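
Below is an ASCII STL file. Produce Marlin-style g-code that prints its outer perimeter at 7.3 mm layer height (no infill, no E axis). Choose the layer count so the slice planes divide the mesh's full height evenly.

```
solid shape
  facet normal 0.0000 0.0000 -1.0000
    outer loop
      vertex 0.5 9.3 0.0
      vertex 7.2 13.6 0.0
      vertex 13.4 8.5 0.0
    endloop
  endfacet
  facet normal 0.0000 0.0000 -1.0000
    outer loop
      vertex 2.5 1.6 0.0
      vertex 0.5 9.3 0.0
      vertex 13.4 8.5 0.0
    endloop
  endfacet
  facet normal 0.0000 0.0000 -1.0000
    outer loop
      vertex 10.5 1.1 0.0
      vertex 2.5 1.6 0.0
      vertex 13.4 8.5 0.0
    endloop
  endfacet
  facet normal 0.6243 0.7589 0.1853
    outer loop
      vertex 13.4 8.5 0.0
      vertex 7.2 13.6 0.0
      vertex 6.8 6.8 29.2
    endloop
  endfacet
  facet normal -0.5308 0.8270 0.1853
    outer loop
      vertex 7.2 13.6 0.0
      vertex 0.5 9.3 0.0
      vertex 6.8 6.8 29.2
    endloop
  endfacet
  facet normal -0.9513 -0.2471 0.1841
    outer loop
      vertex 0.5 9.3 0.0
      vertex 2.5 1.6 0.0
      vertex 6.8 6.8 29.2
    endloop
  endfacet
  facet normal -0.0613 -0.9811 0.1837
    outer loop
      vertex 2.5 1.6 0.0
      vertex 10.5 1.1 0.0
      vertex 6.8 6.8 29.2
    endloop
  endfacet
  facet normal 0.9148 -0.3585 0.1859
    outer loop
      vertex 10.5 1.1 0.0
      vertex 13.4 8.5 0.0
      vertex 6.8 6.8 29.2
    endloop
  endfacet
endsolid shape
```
; perimeter-only toolpath
G21 ; units = mm
G90 ; absolute positioning
G28 ; home
; layer 1
G0 Z7.3
G0 X11.8 Y8.1
G1 X7.1 Y11.9
G1 X2.1 Y8.7
G1 X3.6 Y2.9
G1 X9.6 Y2.5
G1 X11.8 Y8.1
; layer 2
G0 Z14.6
G0 X10.1 Y7.7
G1 X7.0 Y10.2
G1 X3.6 Y8.1
G1 X4.7 Y4.2
G1 X8.7 Y4.0
G1 X10.1 Y7.7
; layer 3
G0 Z21.9
G0 X8.4 Y7.2
G1 X6.9 Y8.5
G1 X5.2 Y7.4
G1 X5.7 Y5.5
G1 X7.7 Y5.4
G1 X8.4 Y7.2
M2 ; end

The solid is a regular 5-sided pyramid, base circumscribed radius ≈ 6.8 mm, apex at z ≈ 29.2 mm. Slicing at Δz = 7.3 mm — 4 equal slices spanning the solid's height, so layer i sits at z = i·h/4 — gives 3 non-empty perimeters. Each is a 5-segment closed polygon; G0 lifts to the layer z and rapids to the start vertex, then G1 traces the edges. The cross-section shrinks linearly with z (the slice at the apex is degenerate and omitted).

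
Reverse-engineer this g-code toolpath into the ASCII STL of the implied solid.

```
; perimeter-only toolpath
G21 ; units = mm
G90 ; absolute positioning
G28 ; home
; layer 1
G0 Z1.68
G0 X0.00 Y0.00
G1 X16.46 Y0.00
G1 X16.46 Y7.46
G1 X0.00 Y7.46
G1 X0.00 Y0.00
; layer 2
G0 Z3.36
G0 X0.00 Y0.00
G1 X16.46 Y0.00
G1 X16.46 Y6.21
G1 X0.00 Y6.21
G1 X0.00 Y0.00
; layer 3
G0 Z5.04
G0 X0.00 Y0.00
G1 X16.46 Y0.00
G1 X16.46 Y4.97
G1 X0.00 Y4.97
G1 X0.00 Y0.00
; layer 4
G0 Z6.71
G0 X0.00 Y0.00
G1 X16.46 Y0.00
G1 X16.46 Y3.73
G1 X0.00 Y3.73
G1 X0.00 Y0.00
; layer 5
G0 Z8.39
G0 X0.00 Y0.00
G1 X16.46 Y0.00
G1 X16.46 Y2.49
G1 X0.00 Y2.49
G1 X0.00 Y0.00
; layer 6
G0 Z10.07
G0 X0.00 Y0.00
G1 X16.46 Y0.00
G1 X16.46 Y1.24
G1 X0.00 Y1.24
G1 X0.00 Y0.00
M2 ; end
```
solid part
  facet normal 0.0000 0.0000 -1.0000
    outer loop
      vertex 16.46 8.70 0.00
      vertex 16.46 0.00 0.00
      vertex 0.00 0.00 0.00
    endloop
  endfacet
  facet normal 0.0000 0.0000 -1.0000
    outer loop
      vertex 0.00 8.70 0.00
      vertex 16.46 8.70 0.00
      vertex 0.00 0.00 0.00
    endloop
  endfacet
  facet normal 0.0000 -1.0000 0.0000
    outer loop
      vertex 0.00 0.00 0.00
      vertex 16.46 0.00 0.00
      vertex 16.46 0.00 11.75
    endloop
  endfacet
  facet normal 0.0000 -1.0000 0.0000
    outer loop
      vertex 0.00 0.00 0.00
      vertex 16.46 0.00 11.75
      vertex 0.00 0.00 11.75
    endloop
  endfacet
  facet normal 0.0000 0.8037 0.5951
    outer loop
      vertex 0.00 0.00 11.75
      vertex 16.46 0.00 11.75
      vertex 16.46 8.70 0.00
    endloop
  endfacet
  facet normal 0.0000 0.8037 0.5951
    outer loop
      vertex 0.00 0.00 11.75
      vertex 16.46 8.70 0.00
      vertex 0.00 8.70 0.00
    endloop
  endfacet
  facet normal -1.0000 0.0000 0.0000
    outer loop
      vertex 0.00 0.00 11.75
      vertex 0.00 8.70 0.00
      vertex 0.00 0.00 0.00
    endloop
  endfacet
  facet normal 1.0000 0.0000 0.0000
    outer loop
      vertex 16.46 0.00 0.00
      vertex 16.46 8.70 0.00
      vertex 16.46 0.00 11.75
    endloop
  endfacet
endsolid part

The G0 Z moves step by Δz≈1.68 mm. The G1 loops shrink linearly with z, so the solid tapers from its base footprint up to z≈11.8. Closing with a flat bottom cap and the tapered top and triangulating gives 8 facets — a wedge (ramp): 16.5 × 8.7 mm base, rising to 11.8 mm along the y=0 edge and sloping linearly to z=0 at y=8.7.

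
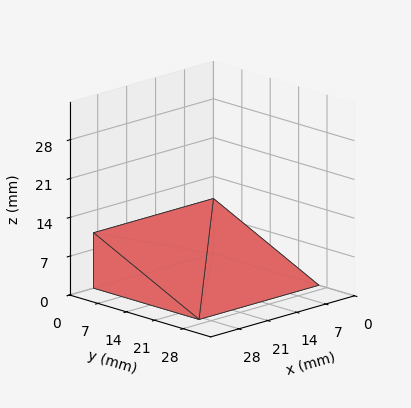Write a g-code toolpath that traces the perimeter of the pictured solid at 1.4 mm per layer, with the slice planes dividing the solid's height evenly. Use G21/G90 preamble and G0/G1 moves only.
Reading the render: the shape is a wedge (ramp): 29 × 26 mm base, rising to 10 mm along the y=0 edge and sloping linearly to z=0 at y=26 (dimensions read to the nearest mm from the axis ticks). For the g-code, the solid's height is divided into equal slices at the stated Δz and each level perimeter traced with G1 moves after a G0 lift.

; perimeter-only toolpath
G21 ; units = mm
G90 ; absolute positioning
G28 ; home
; layer 1
G0 Z1.4
G0 X0.0 Y0.0
G1 X29.0 Y0.0
G1 X29.0 Y22.3
G1 X0.0 Y22.3
G1 X0.0 Y0.0
; layer 2
G0 Z2.9
G0 X0.0 Y0.0
G1 X29.0 Y0.0
G1 X29.0 Y18.6
G1 X0.0 Y18.6
G1 X0.0 Y0.0
; layer 3
G0 Z4.3
G0 X0.0 Y0.0
G1 X29.0 Y0.0
G1 X29.0 Y14.9
G1 X0.0 Y14.9
G1 X0.0 Y0.0
; layer 4
G0 Z5.7
G0 X0.0 Y0.0
G1 X29.0 Y0.0
G1 X29.0 Y11.1
G1 X0.0 Y11.1
G1 X0.0 Y0.0
; layer 5
G0 Z7.1
G0 X0.0 Y0.0
G1 X29.0 Y0.0
G1 X29.0 Y7.4
G1 X0.0 Y7.4
G1 X0.0 Y0.0
; layer 6
G0 Z8.6
G0 X0.0 Y0.0
G1 X29.0 Y0.0
G1 X29.0 Y3.7
G1 X0.0 Y3.7
G1 X0.0 Y0.0
M2 ; end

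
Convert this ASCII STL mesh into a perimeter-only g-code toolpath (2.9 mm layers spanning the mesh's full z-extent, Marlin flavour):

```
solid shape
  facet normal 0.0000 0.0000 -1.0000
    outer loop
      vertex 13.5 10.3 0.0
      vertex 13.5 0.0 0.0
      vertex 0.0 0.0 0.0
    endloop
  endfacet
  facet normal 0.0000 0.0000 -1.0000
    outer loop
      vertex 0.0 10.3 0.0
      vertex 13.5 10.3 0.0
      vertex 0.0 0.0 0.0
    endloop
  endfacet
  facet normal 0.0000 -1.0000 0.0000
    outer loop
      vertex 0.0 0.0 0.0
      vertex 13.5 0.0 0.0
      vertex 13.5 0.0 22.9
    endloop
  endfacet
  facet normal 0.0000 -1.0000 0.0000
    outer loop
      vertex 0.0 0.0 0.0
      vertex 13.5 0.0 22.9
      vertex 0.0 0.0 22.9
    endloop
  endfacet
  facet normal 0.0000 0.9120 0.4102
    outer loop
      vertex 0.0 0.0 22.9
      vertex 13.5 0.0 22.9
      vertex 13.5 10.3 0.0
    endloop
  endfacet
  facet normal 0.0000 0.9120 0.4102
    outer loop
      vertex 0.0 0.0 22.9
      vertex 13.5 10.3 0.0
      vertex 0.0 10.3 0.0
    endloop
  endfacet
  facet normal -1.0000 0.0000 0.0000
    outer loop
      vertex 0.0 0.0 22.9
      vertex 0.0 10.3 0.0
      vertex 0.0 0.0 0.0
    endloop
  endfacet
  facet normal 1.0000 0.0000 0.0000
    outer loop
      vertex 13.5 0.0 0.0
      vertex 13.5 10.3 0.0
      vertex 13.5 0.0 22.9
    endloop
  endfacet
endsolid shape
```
; perimeter-only toolpath
G21 ; units = mm
G90 ; absolute positioning
G28 ; home
; layer 1
G0 Z2.9
G0 X0.0 Y0.0
G1 X13.5 Y0.0
G1 X13.5 Y9.0
G1 X0.0 Y9.0
G1 X0.0 Y0.0
; layer 2
G0 Z5.7
G0 X0.0 Y0.0
G1 X13.5 Y0.0
G1 X13.5 Y7.7
G1 X0.0 Y7.7
G1 X0.0 Y0.0
; layer 3
G0 Z8.6
G0 X0.0 Y0.0
G1 X13.5 Y0.0
G1 X13.5 Y6.4
G1 X0.0 Y6.4
G1 X0.0 Y0.0
; layer 4
G0 Z11.4
G0 X0.0 Y0.0
G1 X13.5 Y0.0
G1 X13.5 Y5.2
G1 X0.0 Y5.2
G1 X0.0 Y0.0
; layer 5
G0 Z14.3
G0 X0.0 Y0.0
G1 X13.5 Y0.0
G1 X13.5 Y3.9
G1 X0.0 Y3.9
G1 X0.0 Y0.0
; layer 6
G0 Z17.2
G0 X0.0 Y0.0
G1 X13.5 Y0.0
G1 X13.5 Y2.6
G1 X0.0 Y2.6
G1 X0.0 Y0.0
; layer 7
G0 Z20.0
G0 X0.0 Y0.0
G1 X13.5 Y0.0
G1 X13.5 Y1.3
G1 X0.0 Y1.3
G1 X0.0 Y0.0
M2 ; end

The solid is a wedge (ramp): 13.5 × 10.3 mm base, rising to 22.9 mm along the y=0 edge and sloping linearly to z=0 at y=10.3. Slicing at Δz = 2.9 mm — 8 equal slices spanning the solid's height, so layer i sits at z = i·h/8 — gives 7 non-empty perimeters. Each is a 4-segment closed polygon; G0 lifts to the layer z and rapids to the start vertex, then G1 traces the edges. The cross-section shrinks linearly with z (the slice at the apex is degenerate and omitted).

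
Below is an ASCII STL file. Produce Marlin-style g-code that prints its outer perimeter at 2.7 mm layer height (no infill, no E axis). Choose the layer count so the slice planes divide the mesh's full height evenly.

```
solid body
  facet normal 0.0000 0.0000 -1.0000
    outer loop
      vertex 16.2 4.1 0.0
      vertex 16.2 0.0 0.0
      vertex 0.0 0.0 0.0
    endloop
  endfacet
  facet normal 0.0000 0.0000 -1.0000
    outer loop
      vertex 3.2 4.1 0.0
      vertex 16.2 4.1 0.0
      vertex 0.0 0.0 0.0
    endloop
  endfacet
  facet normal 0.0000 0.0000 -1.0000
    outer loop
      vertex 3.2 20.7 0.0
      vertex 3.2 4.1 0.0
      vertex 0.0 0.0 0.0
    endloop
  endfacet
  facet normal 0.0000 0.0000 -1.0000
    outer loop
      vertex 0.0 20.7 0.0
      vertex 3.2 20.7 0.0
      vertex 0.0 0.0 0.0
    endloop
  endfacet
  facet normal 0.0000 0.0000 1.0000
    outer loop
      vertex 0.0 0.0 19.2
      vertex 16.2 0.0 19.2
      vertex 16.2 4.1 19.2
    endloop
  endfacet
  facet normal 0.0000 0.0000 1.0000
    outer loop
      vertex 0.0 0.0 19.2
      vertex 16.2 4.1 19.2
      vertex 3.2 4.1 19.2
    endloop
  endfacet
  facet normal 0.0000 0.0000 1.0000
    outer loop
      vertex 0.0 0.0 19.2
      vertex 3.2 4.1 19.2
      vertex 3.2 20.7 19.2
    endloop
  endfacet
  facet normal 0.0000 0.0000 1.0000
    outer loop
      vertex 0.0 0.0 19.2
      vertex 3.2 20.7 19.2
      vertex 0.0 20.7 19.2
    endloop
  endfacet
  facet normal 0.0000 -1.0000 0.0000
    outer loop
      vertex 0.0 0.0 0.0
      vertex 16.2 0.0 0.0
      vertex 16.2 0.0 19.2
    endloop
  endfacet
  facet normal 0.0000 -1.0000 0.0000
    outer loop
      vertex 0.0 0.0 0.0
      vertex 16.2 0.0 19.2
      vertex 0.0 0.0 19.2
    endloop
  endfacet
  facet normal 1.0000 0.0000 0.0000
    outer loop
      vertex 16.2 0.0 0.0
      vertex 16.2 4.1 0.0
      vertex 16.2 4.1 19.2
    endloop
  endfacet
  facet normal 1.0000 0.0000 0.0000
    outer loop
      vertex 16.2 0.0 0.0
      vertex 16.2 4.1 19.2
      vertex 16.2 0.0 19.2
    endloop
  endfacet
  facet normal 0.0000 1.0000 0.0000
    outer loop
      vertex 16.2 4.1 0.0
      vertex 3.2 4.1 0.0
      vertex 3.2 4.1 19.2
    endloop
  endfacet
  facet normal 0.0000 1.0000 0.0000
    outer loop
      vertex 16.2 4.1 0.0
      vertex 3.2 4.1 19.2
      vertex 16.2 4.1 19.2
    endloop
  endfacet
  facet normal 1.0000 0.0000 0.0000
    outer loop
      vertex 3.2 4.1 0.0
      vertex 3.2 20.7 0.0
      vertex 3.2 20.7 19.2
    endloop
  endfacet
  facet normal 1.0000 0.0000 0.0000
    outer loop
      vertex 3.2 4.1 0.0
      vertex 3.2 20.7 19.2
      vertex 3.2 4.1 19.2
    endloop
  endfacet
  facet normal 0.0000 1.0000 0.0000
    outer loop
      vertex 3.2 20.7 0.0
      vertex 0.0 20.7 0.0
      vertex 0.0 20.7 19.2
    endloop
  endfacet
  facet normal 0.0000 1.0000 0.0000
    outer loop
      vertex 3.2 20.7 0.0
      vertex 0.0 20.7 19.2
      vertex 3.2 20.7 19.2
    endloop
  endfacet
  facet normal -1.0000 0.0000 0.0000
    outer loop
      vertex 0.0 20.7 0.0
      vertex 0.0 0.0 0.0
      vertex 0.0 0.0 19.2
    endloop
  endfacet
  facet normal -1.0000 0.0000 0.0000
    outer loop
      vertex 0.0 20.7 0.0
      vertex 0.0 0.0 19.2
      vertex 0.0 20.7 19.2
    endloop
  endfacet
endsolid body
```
; perimeter-only toolpath
G21 ; units = mm
G90 ; absolute positioning
G28 ; home
; layer 1
G0 Z2.7
G0 X0.0 Y0.0
G1 X16.2 Y0.0
G1 X16.2 Y4.1
G1 X3.2 Y4.1
G1 X3.2 Y20.7
G1 X0.0 Y20.7
G1 X0.0 Y0.0
; layer 2
G0 Z5.5
G0 X0.0 Y0.0
G1 X16.2 Y0.0
G1 X16.2 Y4.1
G1 X3.2 Y4.1
G1 X3.2 Y20.7
G1 X0.0 Y20.7
G1 X0.0 Y0.0
; layer 3
G0 Z8.2
G0 X0.0 Y0.0
G1 X16.2 Y0.0
G1 X16.2 Y4.1
G1 X3.2 Y4.1
G1 X3.2 Y20.7
G1 X0.0 Y20.7
G1 X0.0 Y0.0
; layer 4
G0 Z11.0
G0 X0.0 Y0.0
G1 X16.2 Y0.0
G1 X16.2 Y4.1
G1 X3.2 Y4.1
G1 X3.2 Y20.7
G1 X0.0 Y20.7
G1 X0.0 Y0.0
; layer 5
G0 Z13.7
G0 X0.0 Y0.0
G1 X16.2 Y0.0
G1 X16.2 Y4.1
G1 X3.2 Y4.1
G1 X3.2 Y20.7
G1 X0.0 Y20.7
G1 X0.0 Y0.0
; layer 6
G0 Z16.5
G0 X0.0 Y0.0
G1 X16.2 Y0.0
G1 X16.2 Y4.1
G1 X3.2 Y4.1
G1 X3.2 Y20.7
G1 X0.0 Y20.7
G1 X0.0 Y0.0
; layer 7
G0 Z19.2
G0 X0.0 Y0.0
G1 X16.2 Y0.0
G1 X16.2 Y4.1
G1 X3.2 Y4.1
G1 X3.2 Y20.7
G1 X0.0 Y20.7
G1 X0.0 Y0.0
M2 ; end

The solid is an L-shaped prism: outer 16.2 × 20.7 mm, arm thicknesses ≈ 4.1 mm (horizontal) and 3.2 mm (vertical), extruded 19.2 mm in z. Slicing at Δz = 2.7 mm — 7 equal slices spanning the solid's height, so layer i sits at z = i·h/7 — gives 7 non-empty perimeters. Each is a 6-segment closed polygon; G0 lifts to the layer z and rapids to the start vertex, then G1 traces the edges.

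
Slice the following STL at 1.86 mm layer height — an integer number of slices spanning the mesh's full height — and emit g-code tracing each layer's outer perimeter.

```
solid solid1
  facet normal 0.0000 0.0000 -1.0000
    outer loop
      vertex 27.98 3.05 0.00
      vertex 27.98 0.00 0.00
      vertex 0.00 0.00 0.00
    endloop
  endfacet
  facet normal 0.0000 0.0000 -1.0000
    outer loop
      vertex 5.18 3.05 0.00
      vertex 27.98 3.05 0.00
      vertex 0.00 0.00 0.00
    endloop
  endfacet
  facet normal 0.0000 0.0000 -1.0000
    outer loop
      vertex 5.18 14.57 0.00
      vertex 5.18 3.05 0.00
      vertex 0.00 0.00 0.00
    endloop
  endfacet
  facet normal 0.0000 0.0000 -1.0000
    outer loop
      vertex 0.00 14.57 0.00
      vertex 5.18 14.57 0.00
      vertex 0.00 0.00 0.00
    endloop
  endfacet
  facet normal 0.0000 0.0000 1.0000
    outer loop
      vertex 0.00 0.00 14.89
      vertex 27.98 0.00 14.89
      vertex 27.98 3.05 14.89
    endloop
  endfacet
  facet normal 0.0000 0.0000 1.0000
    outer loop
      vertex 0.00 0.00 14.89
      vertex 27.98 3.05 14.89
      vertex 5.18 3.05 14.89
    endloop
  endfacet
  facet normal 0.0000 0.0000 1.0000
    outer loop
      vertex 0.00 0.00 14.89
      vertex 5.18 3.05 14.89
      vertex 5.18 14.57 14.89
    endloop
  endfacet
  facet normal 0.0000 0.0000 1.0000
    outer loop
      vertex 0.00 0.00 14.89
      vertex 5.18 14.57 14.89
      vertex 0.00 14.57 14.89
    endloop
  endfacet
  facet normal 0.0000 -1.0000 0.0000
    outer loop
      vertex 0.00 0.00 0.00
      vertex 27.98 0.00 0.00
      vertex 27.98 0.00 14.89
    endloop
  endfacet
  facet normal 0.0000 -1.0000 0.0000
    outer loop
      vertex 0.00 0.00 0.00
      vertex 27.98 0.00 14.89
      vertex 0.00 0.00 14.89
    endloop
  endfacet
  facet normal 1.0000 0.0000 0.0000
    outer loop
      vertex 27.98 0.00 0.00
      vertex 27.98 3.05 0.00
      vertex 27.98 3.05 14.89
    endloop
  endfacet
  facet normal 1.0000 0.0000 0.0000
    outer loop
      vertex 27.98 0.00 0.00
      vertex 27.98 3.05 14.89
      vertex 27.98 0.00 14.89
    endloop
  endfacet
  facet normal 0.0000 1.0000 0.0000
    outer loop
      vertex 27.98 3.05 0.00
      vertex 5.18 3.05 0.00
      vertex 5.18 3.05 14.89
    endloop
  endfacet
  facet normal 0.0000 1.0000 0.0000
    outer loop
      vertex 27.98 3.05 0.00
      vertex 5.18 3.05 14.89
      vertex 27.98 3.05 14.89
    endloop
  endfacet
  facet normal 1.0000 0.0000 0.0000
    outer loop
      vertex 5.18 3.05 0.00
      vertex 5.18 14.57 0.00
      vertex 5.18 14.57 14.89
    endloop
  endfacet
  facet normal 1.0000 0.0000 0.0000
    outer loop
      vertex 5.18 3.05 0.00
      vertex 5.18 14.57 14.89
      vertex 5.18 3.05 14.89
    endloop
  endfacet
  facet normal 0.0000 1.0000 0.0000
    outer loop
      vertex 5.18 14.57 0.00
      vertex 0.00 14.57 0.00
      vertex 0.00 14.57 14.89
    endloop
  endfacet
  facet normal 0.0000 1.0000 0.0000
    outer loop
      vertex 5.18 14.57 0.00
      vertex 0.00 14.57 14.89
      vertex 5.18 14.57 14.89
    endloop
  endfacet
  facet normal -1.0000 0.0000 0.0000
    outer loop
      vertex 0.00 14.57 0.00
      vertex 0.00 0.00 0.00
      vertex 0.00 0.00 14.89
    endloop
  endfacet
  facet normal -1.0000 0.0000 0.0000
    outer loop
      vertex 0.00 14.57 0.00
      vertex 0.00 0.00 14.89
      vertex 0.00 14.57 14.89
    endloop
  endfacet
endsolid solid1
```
; perimeter-only toolpath
G21 ; units = mm
G90 ; absolute positioning
G28 ; home
; layer 1
G0 Z1.86
G0 X0.00 Y0.00
G1 X27.98 Y0.00
G1 X27.98 Y3.05
G1 X5.18 Y3.05
G1 X5.18 Y14.57
G1 X0.00 Y14.57
G1 X0.00 Y0.00
; layer 2
G0 Z3.72
G0 X0.00 Y0.00
G1 X27.98 Y0.00
G1 X27.98 Y3.05
G1 X5.18 Y3.05
G1 X5.18 Y14.57
G1 X0.00 Y14.57
G1 X0.00 Y0.00
; layer 3
G0 Z5.58
G0 X0.00 Y0.00
G1 X27.98 Y0.00
G1 X27.98 Y3.05
G1 X5.18 Y3.05
G1 X5.18 Y14.57
G1 X0.00 Y14.57
G1 X0.00 Y0.00
; layer 4
G0 Z7.45
G0 X0.00 Y0.00
G1 X27.98 Y0.00
G1 X27.98 Y3.05
G1 X5.18 Y3.05
G1 X5.18 Y14.57
G1 X0.00 Y14.57
G1 X0.00 Y0.00
; layer 5
G0 Z9.31
G0 X0.00 Y0.00
G1 X27.98 Y0.00
G1 X27.98 Y3.05
G1 X5.18 Y3.05
G1 X5.18 Y14.57
G1 X0.00 Y14.57
G1 X0.00 Y0.00
; layer 6
G0 Z11.17
G0 X0.00 Y0.00
G1 X27.98 Y0.00
G1 X27.98 Y3.05
G1 X5.18 Y3.05
G1 X5.18 Y14.57
G1 X0.00 Y14.57
G1 X0.00 Y0.00
; layer 7
G0 Z13.03
G0 X0.00 Y0.00
G1 X27.98 Y0.00
G1 X27.98 Y3.05
G1 X5.18 Y3.05
G1 X5.18 Y14.57
G1 X0.00 Y14.57
G1 X0.00 Y0.00
; layer 8
G0 Z14.89
G0 X0.00 Y0.00
G1 X27.98 Y0.00
G1 X27.98 Y3.05
G1 X5.18 Y3.05
G1 X5.18 Y14.57
G1 X0.00 Y14.57
G1 X0.00 Y0.00
M2 ; end

The solid is an L-shaped prism: outer 28 × 14.6 mm, arm thicknesses ≈ 3.05 mm (horizontal) and 5.18 mm (vertical), extruded 14.9 mm in z. Slicing at Δz = 1.86 mm — 8 equal slices spanning the solid's height, so layer i sits at z = i·h/8 — gives 8 non-empty perimeters. Each is a 6-segment closed polygon; G0 lifts to the layer z and rapids to the start vertex, then G1 traces the edges.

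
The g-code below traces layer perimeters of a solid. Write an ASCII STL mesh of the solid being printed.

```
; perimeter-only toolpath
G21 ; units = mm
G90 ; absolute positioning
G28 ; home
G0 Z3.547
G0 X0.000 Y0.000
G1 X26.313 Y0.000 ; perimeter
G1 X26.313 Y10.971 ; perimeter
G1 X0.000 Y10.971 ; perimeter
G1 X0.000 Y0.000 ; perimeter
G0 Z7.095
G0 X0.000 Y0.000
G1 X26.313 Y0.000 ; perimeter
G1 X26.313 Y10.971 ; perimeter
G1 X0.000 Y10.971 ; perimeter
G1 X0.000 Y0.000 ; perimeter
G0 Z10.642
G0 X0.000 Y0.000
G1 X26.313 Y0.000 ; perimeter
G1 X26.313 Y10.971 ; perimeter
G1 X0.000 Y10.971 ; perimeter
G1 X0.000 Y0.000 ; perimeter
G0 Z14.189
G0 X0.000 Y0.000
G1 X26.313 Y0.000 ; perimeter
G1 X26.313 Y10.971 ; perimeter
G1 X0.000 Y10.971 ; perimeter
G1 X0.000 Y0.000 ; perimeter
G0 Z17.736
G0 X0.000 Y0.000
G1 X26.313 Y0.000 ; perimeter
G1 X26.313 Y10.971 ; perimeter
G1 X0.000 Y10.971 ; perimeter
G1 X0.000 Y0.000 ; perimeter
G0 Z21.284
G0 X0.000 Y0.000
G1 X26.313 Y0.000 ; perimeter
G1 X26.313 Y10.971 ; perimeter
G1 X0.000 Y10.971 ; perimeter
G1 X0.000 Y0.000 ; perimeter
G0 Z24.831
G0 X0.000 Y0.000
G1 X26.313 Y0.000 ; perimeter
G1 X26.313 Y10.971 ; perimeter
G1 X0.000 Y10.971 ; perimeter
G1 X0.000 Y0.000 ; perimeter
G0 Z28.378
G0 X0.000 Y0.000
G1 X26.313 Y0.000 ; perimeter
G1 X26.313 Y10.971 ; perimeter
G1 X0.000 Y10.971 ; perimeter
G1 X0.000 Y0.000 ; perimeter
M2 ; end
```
solid part
  facet normal 0.0000 0.0000 -1.0000
    outer loop
      vertex 26.313 10.971 0.000
      vertex 26.313 0.000 0.000
      vertex 0.000 0.000 0.000
    endloop
  endfacet
  facet normal 0.0000 0.0000 -1.0000
    outer loop
      vertex 0.000 10.971 0.000
      vertex 26.313 10.971 0.000
      vertex 0.000 0.000 0.000
    endloop
  endfacet
  facet normal 0.0000 0.0000 1.0000
    outer loop
      vertex 0.000 0.000 28.378
      vertex 26.313 0.000 28.378
      vertex 26.313 10.971 28.378
    endloop
  endfacet
  facet normal 0.0000 0.0000 1.0000
    outer loop
      vertex 0.000 0.000 28.378
      vertex 26.313 10.971 28.378
      vertex 0.000 10.971 28.378
    endloop
  endfacet
  facet normal 0.0000 -1.0000 0.0000
    outer loop
      vertex 0.000 0.000 0.000
      vertex 26.313 0.000 0.000
      vertex 26.313 0.000 28.378
    endloop
  endfacet
  facet normal 0.0000 -1.0000 0.0000
    outer loop
      vertex 0.000 0.000 0.000
      vertex 26.313 0.000 28.378
      vertex 0.000 0.000 28.378
    endloop
  endfacet
  facet normal 0.0000 1.0000 0.0000
    outer loop
      vertex 26.313 10.971 28.378
      vertex 26.313 10.971 0.000
      vertex 0.000 10.971 0.000
    endloop
  endfacet
  facet normal 0.0000 1.0000 0.0000
    outer loop
      vertex 0.000 10.971 28.378
      vertex 26.313 10.971 28.378
      vertex 0.000 10.971 0.000
    endloop
  endfacet
  facet normal -1.0000 0.0000 0.0000
    outer loop
      vertex 0.000 10.971 28.378
      vertex 0.000 10.971 0.000
      vertex 0.000 0.000 0.000
    endloop
  endfacet
  facet normal -1.0000 0.0000 0.0000
    outer loop
      vertex 0.000 0.000 28.378
      vertex 0.000 10.971 28.378
      vertex 0.000 0.000 0.000
    endloop
  endfacet
  facet normal 1.0000 0.0000 0.0000
    outer loop
      vertex 26.313 0.000 0.000
      vertex 26.313 10.971 0.000
      vertex 26.313 10.971 28.378
    endloop
  endfacet
  facet normal 1.0000 0.0000 0.0000
    outer loop
      vertex 26.313 0.000 0.000
      vertex 26.313 10.971 28.378
      vertex 26.313 0.000 28.378
    endloop
  endfacet
endsolid part

The G0 Z moves step by Δz≈3.547 mm. Every layer's G1 loop is the same polygon, so the solid is a straight extrusion of it from z=0 to z≈28.4. Closing with flat bottom and top caps and triangulating gives 12 facets — a rectangular box, roughly 26.3 × 11 mm footprint and 28.4 mm tall.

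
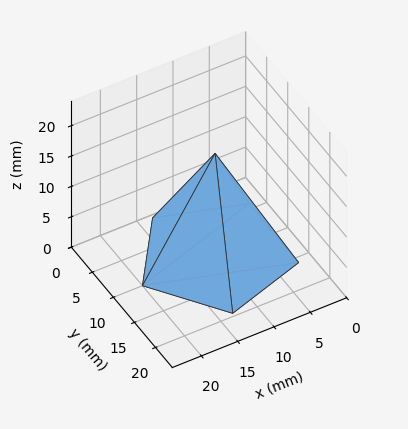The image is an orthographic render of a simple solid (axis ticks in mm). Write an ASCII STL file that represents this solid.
Reading the render: the shape is a regular 5-sided pyramid, base circumscribed radius ≈ 10 mm, apex at z ≈ 17 mm (dimensions read to the nearest mm from the axis ticks). For the STL, each face is triangulated and given an outward normal.

solid part
  facet normal 0.0000 0.0000 -1.0000
    outer loop
      vertex 1.910 15.878 0.000
      vertex 13.090 19.511 0.000
      vertex 20.000 10.000 0.000
    endloop
  endfacet
  facet normal 0.0000 0.0000 -1.0000
    outer loop
      vertex 1.910 4.122 0.000
      vertex 1.910 15.878 0.000
      vertex 20.000 10.000 0.000
    endloop
  endfacet
  facet normal 0.0000 0.0000 -1.0000
    outer loop
      vertex 13.090 0.489 0.000
      vertex 1.910 4.122 0.000
      vertex 20.000 10.000 0.000
    endloop
  endfacet
  facet normal 0.7305 0.5307 0.4297
    outer loop
      vertex 20.000 10.000 0.000
      vertex 13.090 19.511 0.000
      vertex 10.000 10.000 17.000
    endloop
  endfacet
  facet normal -0.2791 0.8588 0.4297
    outer loop
      vertex 13.090 19.511 0.000
      vertex 1.910 15.878 0.000
      vertex 10.000 10.000 17.000
    endloop
  endfacet
  facet normal -0.9030 0.0000 0.4297
    outer loop
      vertex 1.910 15.878 0.000
      vertex 1.910 4.122 0.000
      vertex 10.000 10.000 17.000
    endloop
  endfacet
  facet normal -0.2791 -0.8588 0.4297
    outer loop
      vertex 1.910 4.122 0.000
      vertex 13.090 0.489 0.000
      vertex 10.000 10.000 17.000
    endloop
  endfacet
  facet normal 0.7305 -0.5307 0.4297
    outer loop
      vertex 13.090 0.489 0.000
      vertex 20.000 10.000 0.000
      vertex 10.000 10.000 17.000
    endloop
  endfacet
endsolid part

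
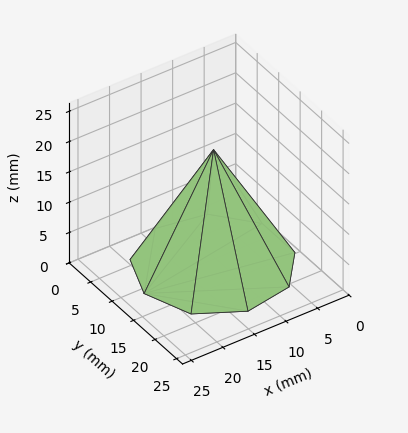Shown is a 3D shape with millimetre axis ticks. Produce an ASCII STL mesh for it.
Reading the render: the shape is a regular 9-sided pyramid, base circumscribed radius ≈ 11 mm, apex at z ≈ 19 mm (dimensions read to the nearest mm from the axis ticks). For the STL, each face is triangulated and given an outward normal.

solid part
  facet normal 0.0000 0.0000 -1.0000
    outer loop
      vertex 12.9 21.8 0.0
      vertex 19.4 18.1 0.0
      vertex 22.0 11.0 0.0
    endloop
  endfacet
  facet normal 0.0000 0.0000 -1.0000
    outer loop
      vertex 5.5 20.5 0.0
      vertex 12.9 21.8 0.0
      vertex 22.0 11.0 0.0
    endloop
  endfacet
  facet normal 0.0000 0.0000 -1.0000
    outer loop
      vertex 0.7 14.8 0.0
      vertex 5.5 20.5 0.0
      vertex 22.0 11.0 0.0
    endloop
  endfacet
  facet normal 0.0000 0.0000 -1.0000
    outer loop
      vertex 0.7 7.2 0.0
      vertex 0.7 14.8 0.0
      vertex 22.0 11.0 0.0
    endloop
  endfacet
  facet normal 0.0000 0.0000 -1.0000
    outer loop
      vertex 5.5 1.5 0.0
      vertex 0.7 7.2 0.0
      vertex 22.0 11.0 0.0
    endloop
  endfacet
  facet normal 0.0000 0.0000 -1.0000
    outer loop
      vertex 12.9 0.2 0.0
      vertex 5.5 1.5 0.0
      vertex 22.0 11.0 0.0
    endloop
  endfacet
  facet normal 0.0000 0.0000 -1.0000
    outer loop
      vertex 19.4 3.9 0.0
      vertex 12.9 0.2 0.0
      vertex 22.0 11.0 0.0
    endloop
  endfacet
  facet normal 0.8250 0.3021 0.4776
    outer loop
      vertex 22.0 11.0 0.0
      vertex 19.4 18.1 0.0
      vertex 11.0 11.0 19.0
    endloop
  endfacet
  facet normal 0.4347 0.7636 0.4775
    outer loop
      vertex 19.4 18.1 0.0
      vertex 12.9 21.8 0.0
      vertex 11.0 11.0 19.0
    endloop
  endfacet
  facet normal -0.1521 0.8657 0.4769
    outer loop
      vertex 12.9 21.8 0.0
      vertex 5.5 20.5 0.0
      vertex 11.0 11.0 19.0
    endloop
  endfacet
  facet normal -0.6721 0.5660 0.4775
    outer loop
      vertex 5.5 20.5 0.0
      vertex 0.7 14.8 0.0
      vertex 11.0 11.0 19.0
    endloop
  endfacet
  facet normal -0.8791 0.0000 0.4766
    outer loop
      vertex 0.7 14.8 0.0
      vertex 0.7 7.2 0.0
      vertex 11.0 11.0 19.0
    endloop
  endfacet
  facet normal -0.6721 -0.5660 0.4775
    outer loop
      vertex 0.7 7.2 0.0
      vertex 5.5 1.5 0.0
      vertex 11.0 11.0 19.0
    endloop
  endfacet
  facet normal -0.1521 -0.8657 0.4769
    outer loop
      vertex 5.5 1.5 0.0
      vertex 12.9 0.2 0.0
      vertex 11.0 11.0 19.0
    endloop
  endfacet
  facet normal 0.4347 -0.7636 0.4775
    outer loop
      vertex 12.9 0.2 0.0
      vertex 19.4 3.9 0.0
      vertex 11.0 11.0 19.0
    endloop
  endfacet
  facet normal 0.8250 -0.3021 0.4776
    outer loop
      vertex 19.4 3.9 0.0
      vertex 22.0 11.0 0.0
      vertex 11.0 11.0 19.0
    endloop
  endfacet
endsolid part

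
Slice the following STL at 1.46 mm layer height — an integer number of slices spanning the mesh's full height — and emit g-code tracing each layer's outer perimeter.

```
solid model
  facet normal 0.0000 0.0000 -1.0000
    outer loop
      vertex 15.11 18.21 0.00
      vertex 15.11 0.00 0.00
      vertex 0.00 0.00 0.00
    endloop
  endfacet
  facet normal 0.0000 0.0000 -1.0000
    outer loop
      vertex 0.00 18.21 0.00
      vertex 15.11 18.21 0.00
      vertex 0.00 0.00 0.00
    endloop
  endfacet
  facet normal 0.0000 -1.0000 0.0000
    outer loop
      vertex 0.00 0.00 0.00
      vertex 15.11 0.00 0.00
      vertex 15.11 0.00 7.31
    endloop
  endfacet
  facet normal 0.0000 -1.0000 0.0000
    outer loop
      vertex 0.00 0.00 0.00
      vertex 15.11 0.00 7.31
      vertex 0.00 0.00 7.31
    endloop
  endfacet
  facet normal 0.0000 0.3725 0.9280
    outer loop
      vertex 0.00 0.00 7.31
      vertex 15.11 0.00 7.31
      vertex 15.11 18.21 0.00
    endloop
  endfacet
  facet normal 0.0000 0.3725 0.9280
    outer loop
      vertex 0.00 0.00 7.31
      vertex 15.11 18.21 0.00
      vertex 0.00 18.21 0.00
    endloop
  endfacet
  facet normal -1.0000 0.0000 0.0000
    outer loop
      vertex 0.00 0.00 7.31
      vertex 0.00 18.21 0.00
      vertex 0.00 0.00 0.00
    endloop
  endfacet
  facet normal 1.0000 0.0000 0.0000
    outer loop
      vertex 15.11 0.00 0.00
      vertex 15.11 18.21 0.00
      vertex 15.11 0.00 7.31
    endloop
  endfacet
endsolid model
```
; perimeter-only toolpath
G21 ; units = mm
G90 ; absolute positioning
G28 ; home
; layer 1
G0 Z1.46
G0 X0.00 Y0.00
G1 X15.11 Y0.00
G1 X15.11 Y14.57
G1 X0.00 Y14.57
G1 X0.00 Y0.00
; layer 2
G0 Z2.92
G0 X0.00 Y0.00
G1 X15.11 Y0.00
G1 X15.11 Y10.93
G1 X0.00 Y10.93
G1 X0.00 Y0.00
; layer 3
G0 Z4.39
G0 X0.00 Y0.00
G1 X15.11 Y0.00
G1 X15.11 Y7.28
G1 X0.00 Y7.28
G1 X0.00 Y0.00
; layer 4
G0 Z5.85
G0 X0.00 Y0.00
G1 X15.11 Y0.00
G1 X15.11 Y3.64
G1 X0.00 Y3.64
G1 X0.00 Y0.00
M2 ; end

The solid is a wedge (ramp): 15.1 × 18.2 mm base, rising to 7.31 mm along the y=0 edge and sloping linearly to z=0 at y=18.2. Slicing at Δz = 1.46 mm — 5 equal slices spanning the solid's height, so layer i sits at z = i·h/5 — gives 4 non-empty perimeters. Each is a 4-segment closed polygon; G0 lifts to the layer z and rapids to the start vertex, then G1 traces the edges. The cross-section shrinks linearly with z (the slice at the apex is degenerate and omitted).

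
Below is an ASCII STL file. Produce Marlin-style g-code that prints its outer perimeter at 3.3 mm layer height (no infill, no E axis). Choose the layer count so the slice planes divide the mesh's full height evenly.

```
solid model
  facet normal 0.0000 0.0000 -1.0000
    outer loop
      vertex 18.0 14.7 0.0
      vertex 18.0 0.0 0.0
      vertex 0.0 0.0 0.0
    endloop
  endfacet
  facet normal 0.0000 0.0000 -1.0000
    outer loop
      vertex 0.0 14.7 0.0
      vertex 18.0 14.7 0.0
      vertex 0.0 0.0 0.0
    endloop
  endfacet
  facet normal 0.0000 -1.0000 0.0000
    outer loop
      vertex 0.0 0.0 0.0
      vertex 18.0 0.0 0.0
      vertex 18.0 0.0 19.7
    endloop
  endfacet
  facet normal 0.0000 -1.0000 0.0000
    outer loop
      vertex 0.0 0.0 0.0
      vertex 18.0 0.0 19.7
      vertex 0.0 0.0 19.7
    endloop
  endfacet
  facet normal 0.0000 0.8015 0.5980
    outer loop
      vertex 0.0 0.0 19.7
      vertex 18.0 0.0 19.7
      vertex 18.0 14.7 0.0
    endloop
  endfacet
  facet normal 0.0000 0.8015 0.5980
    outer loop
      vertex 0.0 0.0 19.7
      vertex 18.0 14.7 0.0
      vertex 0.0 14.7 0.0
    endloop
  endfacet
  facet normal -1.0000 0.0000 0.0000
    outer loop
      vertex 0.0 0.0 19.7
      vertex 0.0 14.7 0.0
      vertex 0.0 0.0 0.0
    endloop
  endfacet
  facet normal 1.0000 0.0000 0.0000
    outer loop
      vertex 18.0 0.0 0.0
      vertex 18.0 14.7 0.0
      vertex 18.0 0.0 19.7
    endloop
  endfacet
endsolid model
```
; perimeter-only toolpath
G21 ; units = mm
G90 ; absolute positioning
G28 ; home
; layer 1
G0 Z3.3
G0 X0.0 Y0.0
G1 X18.0 Y0.0
G1 X18.0 Y12.2
G1 X0.0 Y12.2
G1 X0.0 Y0.0
; layer 2
G0 Z6.6
G0 X0.0 Y0.0
G1 X18.0 Y0.0
G1 X18.0 Y9.8
G1 X0.0 Y9.8
G1 X0.0 Y0.0
; layer 3
G0 Z9.8
G0 X0.0 Y0.0
G1 X18.0 Y0.0
G1 X18.0 Y7.3
G1 X0.0 Y7.3
G1 X0.0 Y0.0
; layer 4
G0 Z13.1
G0 X0.0 Y0.0
G1 X18.0 Y0.0
G1 X18.0 Y4.9
G1 X0.0 Y4.9
G1 X0.0 Y0.0
; layer 5
G0 Z16.4
G0 X0.0 Y0.0
G1 X18.0 Y0.0
G1 X18.0 Y2.5
G1 X0.0 Y2.5
G1 X0.0 Y0.0
M2 ; end

The solid is a wedge (ramp): 18 × 14.7 mm base, rising to 19.7 mm along the y=0 edge and sloping linearly to z=0 at y=14.7. Slicing at Δz = 3.3 mm — 6 equal slices spanning the solid's height, so layer i sits at z = i·h/6 — gives 5 non-empty perimeters. Each is a 4-segment closed polygon; G0 lifts to the layer z and rapids to the start vertex, then G1 traces the edges. The cross-section shrinks linearly with z (the slice at the apex is degenerate and omitted).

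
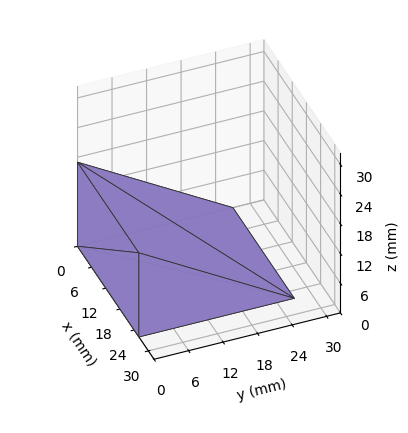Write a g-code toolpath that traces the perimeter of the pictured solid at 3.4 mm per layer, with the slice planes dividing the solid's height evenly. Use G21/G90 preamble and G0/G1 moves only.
Reading the render: the shape is a wedge (ramp): 26 × 27 mm base, rising to 17 mm along the y=0 edge and sloping linearly to z=0 at y=27 (dimensions read to the nearest mm from the axis ticks). For the g-code, the solid's height is divided into equal slices at the stated Δz and each level perimeter traced with G1 moves after a G0 lift.

; perimeter-only toolpath
G21 ; units = mm
G90 ; absolute positioning
G28 ; home
; layer 1
G0 Z3.4
G0 X0.0 Y0.0
G1 X26.0 Y0.0
G1 X26.0 Y21.6
G1 X0.0 Y21.6
G1 X0.0 Y0.0
; layer 2
G0 Z6.8
G0 X0.0 Y0.0
G1 X26.0 Y0.0
G1 X26.0 Y16.2
G1 X0.0 Y16.2
G1 X0.0 Y0.0
; layer 3
G0 Z10.2
G0 X0.0 Y0.0
G1 X26.0 Y0.0
G1 X26.0 Y10.8
G1 X0.0 Y10.8
G1 X0.0 Y0.0
; layer 4
G0 Z13.6
G0 X0.0 Y0.0
G1 X26.0 Y0.0
G1 X26.0 Y5.4
G1 X0.0 Y5.4
G1 X0.0 Y0.0
M2 ; end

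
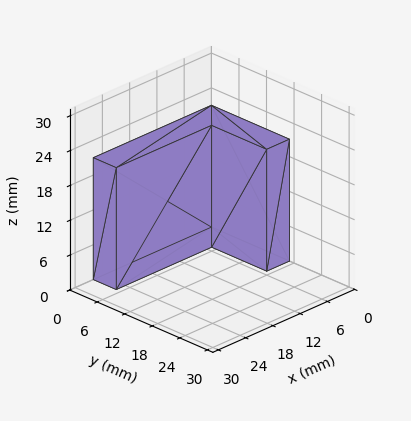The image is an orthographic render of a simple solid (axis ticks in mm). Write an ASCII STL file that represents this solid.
Reading the render: the shape is an L-shaped prism: outer 26 × 17 mm, arm thicknesses ≈ 5 mm (horizontal) and 5 mm (vertical), extruded 21 mm in z (dimensions read to the nearest mm from the axis ticks). For the STL, each face is triangulated and given an outward normal.

solid part
  facet normal 0.0000 0.0000 -1.0000
    outer loop
      vertex 26.00 5.00 0.00
      vertex 26.00 0.00 0.00
      vertex 0.00 0.00 0.00
    endloop
  endfacet
  facet normal 0.0000 0.0000 -1.0000
    outer loop
      vertex 5.00 5.00 0.00
      vertex 26.00 5.00 0.00
      vertex 0.00 0.00 0.00
    endloop
  endfacet
  facet normal 0.0000 0.0000 -1.0000
    outer loop
      vertex 5.00 17.00 0.00
      vertex 5.00 5.00 0.00
      vertex 0.00 0.00 0.00
    endloop
  endfacet
  facet normal 0.0000 0.0000 -1.0000
    outer loop
      vertex 0.00 17.00 0.00
      vertex 5.00 17.00 0.00
      vertex 0.00 0.00 0.00
    endloop
  endfacet
  facet normal 0.0000 0.0000 1.0000
    outer loop
      vertex 0.00 0.00 21.00
      vertex 26.00 0.00 21.00
      vertex 26.00 5.00 21.00
    endloop
  endfacet
  facet normal 0.0000 0.0000 1.0000
    outer loop
      vertex 0.00 0.00 21.00
      vertex 26.00 5.00 21.00
      vertex 5.00 5.00 21.00
    endloop
  endfacet
  facet normal 0.0000 0.0000 1.0000
    outer loop
      vertex 0.00 0.00 21.00
      vertex 5.00 5.00 21.00
      vertex 5.00 17.00 21.00
    endloop
  endfacet
  facet normal 0.0000 0.0000 1.0000
    outer loop
      vertex 0.00 0.00 21.00
      vertex 5.00 17.00 21.00
      vertex 0.00 17.00 21.00
    endloop
  endfacet
  facet normal 0.0000 -1.0000 0.0000
    outer loop
      vertex 0.00 0.00 0.00
      vertex 26.00 0.00 0.00
      vertex 26.00 0.00 21.00
    endloop
  endfacet
  facet normal 0.0000 -1.0000 0.0000
    outer loop
      vertex 0.00 0.00 0.00
      vertex 26.00 0.00 21.00
      vertex 0.00 0.00 21.00
    endloop
  endfacet
  facet normal 1.0000 0.0000 0.0000
    outer loop
      vertex 26.00 0.00 0.00
      vertex 26.00 5.00 0.00
      vertex 26.00 5.00 21.00
    endloop
  endfacet
  facet normal 1.0000 0.0000 0.0000
    outer loop
      vertex 26.00 0.00 0.00
      vertex 26.00 5.00 21.00
      vertex 26.00 0.00 21.00
    endloop
  endfacet
  facet normal 0.0000 1.0000 0.0000
    outer loop
      vertex 26.00 5.00 0.00
      vertex 5.00 5.00 0.00
      vertex 5.00 5.00 21.00
    endloop
  endfacet
  facet normal 0.0000 1.0000 0.0000
    outer loop
      vertex 26.00 5.00 0.00
      vertex 5.00 5.00 21.00
      vertex 26.00 5.00 21.00
    endloop
  endfacet
  facet normal 1.0000 0.0000 0.0000
    outer loop
      vertex 5.00 5.00 0.00
      vertex 5.00 17.00 0.00
      vertex 5.00 17.00 21.00
    endloop
  endfacet
  facet normal 1.0000 0.0000 0.0000
    outer loop
      vertex 5.00 5.00 0.00
      vertex 5.00 17.00 21.00
      vertex 5.00 5.00 21.00
    endloop
  endfacet
  facet normal 0.0000 1.0000 0.0000
    outer loop
      vertex 5.00 17.00 0.00
      vertex 0.00 17.00 0.00
      vertex 0.00 17.00 21.00
    endloop
  endfacet
  facet normal 0.0000 1.0000 0.0000
    outer loop
      vertex 5.00 17.00 0.00
      vertex 0.00 17.00 21.00
      vertex 5.00 17.00 21.00
    endloop
  endfacet
  facet normal -1.0000 0.0000 0.0000
    outer loop
      vertex 0.00 17.00 0.00
      vertex 0.00 0.00 0.00
      vertex 0.00 0.00 21.00
    endloop
  endfacet
  facet normal -1.0000 0.0000 0.0000
    outer loop
      vertex 0.00 17.00 0.00
      vertex 0.00 0.00 21.00
      vertex 0.00 17.00 21.00
    endloop
  endfacet
endsolid part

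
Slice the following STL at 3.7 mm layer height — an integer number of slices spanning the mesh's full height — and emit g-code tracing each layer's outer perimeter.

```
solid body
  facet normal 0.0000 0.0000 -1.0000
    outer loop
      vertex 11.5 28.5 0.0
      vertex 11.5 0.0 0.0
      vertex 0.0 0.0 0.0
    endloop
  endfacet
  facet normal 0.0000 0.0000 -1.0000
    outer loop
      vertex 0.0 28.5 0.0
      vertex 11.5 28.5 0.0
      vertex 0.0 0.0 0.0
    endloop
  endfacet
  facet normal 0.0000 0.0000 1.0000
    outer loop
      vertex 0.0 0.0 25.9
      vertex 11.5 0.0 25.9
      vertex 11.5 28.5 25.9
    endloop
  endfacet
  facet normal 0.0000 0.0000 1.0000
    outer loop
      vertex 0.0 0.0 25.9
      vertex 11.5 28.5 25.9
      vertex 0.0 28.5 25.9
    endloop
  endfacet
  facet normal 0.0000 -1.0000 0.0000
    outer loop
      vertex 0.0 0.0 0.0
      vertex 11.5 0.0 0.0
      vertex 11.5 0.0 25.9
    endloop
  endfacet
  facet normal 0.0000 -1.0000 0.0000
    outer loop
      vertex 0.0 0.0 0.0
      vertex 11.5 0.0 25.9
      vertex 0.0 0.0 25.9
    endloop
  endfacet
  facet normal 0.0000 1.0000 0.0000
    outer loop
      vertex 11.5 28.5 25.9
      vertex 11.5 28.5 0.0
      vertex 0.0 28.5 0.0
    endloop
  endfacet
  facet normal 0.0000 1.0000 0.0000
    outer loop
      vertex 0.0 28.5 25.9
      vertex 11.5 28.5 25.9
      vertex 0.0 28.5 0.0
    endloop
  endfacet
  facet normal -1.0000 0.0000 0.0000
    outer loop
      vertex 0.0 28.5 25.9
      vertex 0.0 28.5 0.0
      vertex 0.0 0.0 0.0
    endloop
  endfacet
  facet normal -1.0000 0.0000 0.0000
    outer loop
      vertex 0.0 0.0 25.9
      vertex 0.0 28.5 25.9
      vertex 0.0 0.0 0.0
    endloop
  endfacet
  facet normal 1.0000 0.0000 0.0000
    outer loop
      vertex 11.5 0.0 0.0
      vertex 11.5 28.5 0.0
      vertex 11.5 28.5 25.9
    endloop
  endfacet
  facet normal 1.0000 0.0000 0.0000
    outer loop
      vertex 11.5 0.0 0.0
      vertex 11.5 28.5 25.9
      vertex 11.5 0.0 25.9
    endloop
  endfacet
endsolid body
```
; perimeter-only toolpath
G21 ; units = mm
G90 ; absolute positioning
G28 ; home
; layer 1
G0 Z3.7
G0 X0.0 Y0.0
G1 X11.5 Y0.0
G1 X11.5 Y28.5
G1 X0.0 Y28.5
G1 X0.0 Y0.0
; layer 2
G0 Z7.4
G0 X0.0 Y0.0
G1 X11.5 Y0.0
G1 X11.5 Y28.5
G1 X0.0 Y28.5
G1 X0.0 Y0.0
; layer 3
G0 Z11.1
G0 X0.0 Y0.0
G1 X11.5 Y0.0
G1 X11.5 Y28.5
G1 X0.0 Y28.5
G1 X0.0 Y0.0
; layer 4
G0 Z14.8
G0 X0.0 Y0.0
G1 X11.5 Y0.0
G1 X11.5 Y28.5
G1 X0.0 Y28.5
G1 X0.0 Y0.0
; layer 5
G0 Z18.5
G0 X0.0 Y0.0
G1 X11.5 Y0.0
G1 X11.5 Y28.5
G1 X0.0 Y28.5
G1 X0.0 Y0.0
; layer 6
G0 Z22.2
G0 X0.0 Y0.0
G1 X11.5 Y0.0
G1 X11.5 Y28.5
G1 X0.0 Y28.5
G1 X0.0 Y0.0
; layer 7
G0 Z25.9
G0 X0.0 Y0.0
G1 X11.5 Y0.0
G1 X11.5 Y28.5
G1 X0.0 Y28.5
G1 X0.0 Y0.0
M2 ; end

The solid is a rectangular box, roughly 11.5 × 28.5 mm footprint and 25.9 mm tall. Slicing at Δz = 3.7 mm — 7 equal slices spanning the solid's height, so layer i sits at z = i·h/7 — gives 7 non-empty perimeters. Each is a 4-segment closed polygon; G0 lifts to the layer z and rapids to the start vertex, then G1 traces the edges.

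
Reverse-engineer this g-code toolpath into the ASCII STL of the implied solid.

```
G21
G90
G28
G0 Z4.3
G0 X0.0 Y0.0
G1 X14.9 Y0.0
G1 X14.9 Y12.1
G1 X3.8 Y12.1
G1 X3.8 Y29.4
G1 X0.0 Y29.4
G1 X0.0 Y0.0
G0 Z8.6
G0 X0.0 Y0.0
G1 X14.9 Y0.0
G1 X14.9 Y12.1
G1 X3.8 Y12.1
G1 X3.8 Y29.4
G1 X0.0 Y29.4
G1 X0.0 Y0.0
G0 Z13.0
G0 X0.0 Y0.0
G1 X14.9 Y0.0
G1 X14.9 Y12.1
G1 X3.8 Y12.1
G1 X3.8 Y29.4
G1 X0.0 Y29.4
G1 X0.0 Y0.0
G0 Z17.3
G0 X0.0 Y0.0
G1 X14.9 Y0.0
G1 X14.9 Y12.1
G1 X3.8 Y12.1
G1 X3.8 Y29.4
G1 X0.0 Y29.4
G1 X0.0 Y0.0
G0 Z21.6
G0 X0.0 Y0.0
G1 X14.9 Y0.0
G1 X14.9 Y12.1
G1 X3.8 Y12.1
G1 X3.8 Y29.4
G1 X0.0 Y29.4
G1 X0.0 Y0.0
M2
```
solid part
  facet normal 0.0000 0.0000 -1.0000
    outer loop
      vertex 14.9 12.1 0.0
      vertex 14.9 0.0 0.0
      vertex 0.0 0.0 0.0
    endloop
  endfacet
  facet normal 0.0000 0.0000 -1.0000
    outer loop
      vertex 3.8 12.1 0.0
      vertex 14.9 12.1 0.0
      vertex 0.0 0.0 0.0
    endloop
  endfacet
  facet normal 0.0000 0.0000 -1.0000
    outer loop
      vertex 3.8 29.4 0.0
      vertex 3.8 12.1 0.0
      vertex 0.0 0.0 0.0
    endloop
  endfacet
  facet normal 0.0000 0.0000 -1.0000
    outer loop
      vertex 0.0 29.4 0.0
      vertex 3.8 29.4 0.0
      vertex 0.0 0.0 0.0
    endloop
  endfacet
  facet normal 0.0000 0.0000 1.0000
    outer loop
      vertex 0.0 0.0 21.6
      vertex 14.9 0.0 21.6
      vertex 14.9 12.1 21.6
    endloop
  endfacet
  facet normal 0.0000 0.0000 1.0000
    outer loop
      vertex 0.0 0.0 21.6
      vertex 14.9 12.1 21.6
      vertex 3.8 12.1 21.6
    endloop
  endfacet
  facet normal 0.0000 0.0000 1.0000
    outer loop
      vertex 0.0 0.0 21.6
      vertex 3.8 12.1 21.6
      vertex 3.8 29.4 21.6
    endloop
  endfacet
  facet normal 0.0000 0.0000 1.0000
    outer loop
      vertex 0.0 0.0 21.6
      vertex 3.8 29.4 21.6
      vertex 0.0 29.4 21.6
    endloop
  endfacet
  facet normal 0.0000 -1.0000 0.0000
    outer loop
      vertex 0.0 0.0 0.0
      vertex 14.9 0.0 0.0
      vertex 14.9 0.0 21.6
    endloop
  endfacet
  facet normal 0.0000 -1.0000 0.0000
    outer loop
      vertex 0.0 0.0 0.0
      vertex 14.9 0.0 21.6
      vertex 0.0 0.0 21.6
    endloop
  endfacet
  facet normal 1.0000 0.0000 0.0000
    outer loop
      vertex 14.9 0.0 0.0
      vertex 14.9 12.1 0.0
      vertex 14.9 12.1 21.6
    endloop
  endfacet
  facet normal 1.0000 0.0000 0.0000
    outer loop
      vertex 14.9 0.0 0.0
      vertex 14.9 12.1 21.6
      vertex 14.9 0.0 21.6
    endloop
  endfacet
  facet normal 0.0000 1.0000 0.0000
    outer loop
      vertex 14.9 12.1 0.0
      vertex 3.8 12.1 0.0
      vertex 3.8 12.1 21.6
    endloop
  endfacet
  facet normal 0.0000 1.0000 0.0000
    outer loop
      vertex 14.9 12.1 0.0
      vertex 3.8 12.1 21.6
      vertex 14.9 12.1 21.6
    endloop
  endfacet
  facet normal 1.0000 0.0000 0.0000
    outer loop
      vertex 3.8 12.1 0.0
      vertex 3.8 29.4 0.0
      vertex 3.8 29.4 21.6
    endloop
  endfacet
  facet normal 1.0000 0.0000 0.0000
    outer loop
      vertex 3.8 12.1 0.0
      vertex 3.8 29.4 21.6
      vertex 3.8 12.1 21.6
    endloop
  endfacet
  facet normal 0.0000 1.0000 0.0000
    outer loop
      vertex 3.8 29.4 0.0
      vertex 0.0 29.4 0.0
      vertex 0.0 29.4 21.6
    endloop
  endfacet
  facet normal 0.0000 1.0000 0.0000
    outer loop
      vertex 3.8 29.4 0.0
      vertex 0.0 29.4 21.6
      vertex 3.8 29.4 21.6
    endloop
  endfacet
  facet normal -1.0000 0.0000 0.0000
    outer loop
      vertex 0.0 29.4 0.0
      vertex 0.0 0.0 0.0
      vertex 0.0 0.0 21.6
    endloop
  endfacet
  facet normal -1.0000 0.0000 0.0000
    outer loop
      vertex 0.0 29.4 0.0
      vertex 0.0 0.0 21.6
      vertex 0.0 29.4 21.6
    endloop
  endfacet
endsolid part

The G0 Z moves step by Δz≈4.3 mm. Every layer's G1 loop is the same polygon, so the solid is a straight extrusion of it from z=0 to z≈21.6. Closing with flat bottom and top caps and triangulating gives 20 facets — an L-shaped prism: outer 14.9 × 29.4 mm, arm thicknesses ≈ 12.1 mm (horizontal) and 3.8 mm (vertical), extruded 21.6 mm in z.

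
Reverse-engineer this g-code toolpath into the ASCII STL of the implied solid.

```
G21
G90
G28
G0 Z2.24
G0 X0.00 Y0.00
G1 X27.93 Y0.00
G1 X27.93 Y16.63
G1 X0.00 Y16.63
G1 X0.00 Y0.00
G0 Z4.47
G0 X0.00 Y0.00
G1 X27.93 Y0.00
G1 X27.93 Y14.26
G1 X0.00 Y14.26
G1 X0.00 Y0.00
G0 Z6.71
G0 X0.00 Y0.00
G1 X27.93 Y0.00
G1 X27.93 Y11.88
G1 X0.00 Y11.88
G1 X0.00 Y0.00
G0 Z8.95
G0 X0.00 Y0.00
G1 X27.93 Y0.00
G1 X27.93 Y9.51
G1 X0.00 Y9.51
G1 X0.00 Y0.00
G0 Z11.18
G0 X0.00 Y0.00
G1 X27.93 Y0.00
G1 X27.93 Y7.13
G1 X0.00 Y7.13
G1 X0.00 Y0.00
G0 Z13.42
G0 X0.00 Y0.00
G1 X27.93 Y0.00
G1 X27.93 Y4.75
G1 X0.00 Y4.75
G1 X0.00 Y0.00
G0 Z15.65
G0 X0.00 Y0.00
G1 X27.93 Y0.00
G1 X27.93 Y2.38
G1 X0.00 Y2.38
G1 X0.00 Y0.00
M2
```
solid part
  facet normal 0.0000 0.0000 -1.0000
    outer loop
      vertex 27.93 19.01 0.00
      vertex 27.93 0.00 0.00
      vertex 0.00 0.00 0.00
    endloop
  endfacet
  facet normal 0.0000 0.0000 -1.0000
    outer loop
      vertex 0.00 19.01 0.00
      vertex 27.93 19.01 0.00
      vertex 0.00 0.00 0.00
    endloop
  endfacet
  facet normal 0.0000 -1.0000 0.0000
    outer loop
      vertex 0.00 0.00 0.00
      vertex 27.93 0.00 0.00
      vertex 27.93 0.00 17.89
    endloop
  endfacet
  facet normal 0.0000 -1.0000 0.0000
    outer loop
      vertex 0.00 0.00 0.00
      vertex 27.93 0.00 17.89
      vertex 0.00 0.00 17.89
    endloop
  endfacet
  facet normal 0.0000 0.6853 0.7282
    outer loop
      vertex 0.00 0.00 17.89
      vertex 27.93 0.00 17.89
      vertex 27.93 19.01 0.00
    endloop
  endfacet
  facet normal 0.0000 0.6853 0.7282
    outer loop
      vertex 0.00 0.00 17.89
      vertex 27.93 19.01 0.00
      vertex 0.00 19.01 0.00
    endloop
  endfacet
  facet normal -1.0000 0.0000 0.0000
    outer loop
      vertex 0.00 0.00 17.89
      vertex 0.00 19.01 0.00
      vertex 0.00 0.00 0.00
    endloop
  endfacet
  facet normal 1.0000 0.0000 0.0000
    outer loop
      vertex 27.93 0.00 0.00
      vertex 27.93 19.01 0.00
      vertex 27.93 0.00 17.89
    endloop
  endfacet
endsolid part

The G0 Z moves step by Δz≈2.24 mm. The G1 loops shrink linearly with z, so the solid tapers from its base footprint up to z≈17.9. Closing with a flat bottom cap and the tapered top and triangulating gives 8 facets — a wedge (ramp): 27.9 × 19 mm base, rising to 17.9 mm along the y=0 edge and sloping linearly to z=0 at y=19.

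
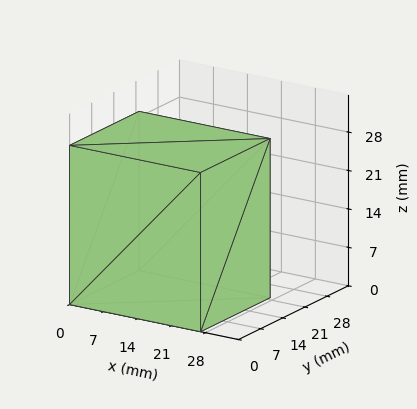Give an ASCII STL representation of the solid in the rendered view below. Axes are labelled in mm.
Reading the render: the shape is a rectangular box, roughly 27 × 22 mm footprint and 29 mm tall (dimensions read to the nearest mm from the axis ticks). For the STL, each face is triangulated and given an outward normal.

solid part
  facet normal 0.0000 0.0000 -1.0000
    outer loop
      vertex 27.00 22.00 0.00
      vertex 27.00 0.00 0.00
      vertex 0.00 0.00 0.00
    endloop
  endfacet
  facet normal 0.0000 0.0000 -1.0000
    outer loop
      vertex 0.00 22.00 0.00
      vertex 27.00 22.00 0.00
      vertex 0.00 0.00 0.00
    endloop
  endfacet
  facet normal 0.0000 0.0000 1.0000
    outer loop
      vertex 0.00 0.00 29.00
      vertex 27.00 0.00 29.00
      vertex 27.00 22.00 29.00
    endloop
  endfacet
  facet normal 0.0000 0.0000 1.0000
    outer loop
      vertex 0.00 0.00 29.00
      vertex 27.00 22.00 29.00
      vertex 0.00 22.00 29.00
    endloop
  endfacet
  facet normal 0.0000 -1.0000 0.0000
    outer loop
      vertex 0.00 0.00 0.00
      vertex 27.00 0.00 0.00
      vertex 27.00 0.00 29.00
    endloop
  endfacet
  facet normal 0.0000 -1.0000 0.0000
    outer loop
      vertex 0.00 0.00 0.00
      vertex 27.00 0.00 29.00
      vertex 0.00 0.00 29.00
    endloop
  endfacet
  facet normal 0.0000 1.0000 0.0000
    outer loop
      vertex 27.00 22.00 29.00
      vertex 27.00 22.00 0.00
      vertex 0.00 22.00 0.00
    endloop
  endfacet
  facet normal 0.0000 1.0000 0.0000
    outer loop
      vertex 0.00 22.00 29.00
      vertex 27.00 22.00 29.00
      vertex 0.00 22.00 0.00
    endloop
  endfacet
  facet normal -1.0000 0.0000 0.0000
    outer loop
      vertex 0.00 22.00 29.00
      vertex 0.00 22.00 0.00
      vertex 0.00 0.00 0.00
    endloop
  endfacet
  facet normal -1.0000 0.0000 0.0000
    outer loop
      vertex 0.00 0.00 29.00
      vertex 0.00 22.00 29.00
      vertex 0.00 0.00 0.00
    endloop
  endfacet
  facet normal 1.0000 0.0000 0.0000
    outer loop
      vertex 27.00 0.00 0.00
      vertex 27.00 22.00 0.00
      vertex 27.00 22.00 29.00
    endloop
  endfacet
  facet normal 1.0000 0.0000 0.0000
    outer loop
      vertex 27.00 0.00 0.00
      vertex 27.00 22.00 29.00
      vertex 27.00 0.00 29.00
    endloop
  endfacet
endsolid part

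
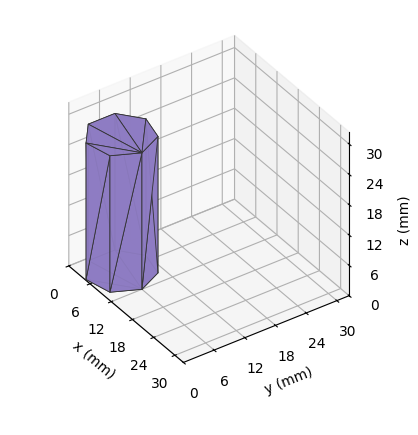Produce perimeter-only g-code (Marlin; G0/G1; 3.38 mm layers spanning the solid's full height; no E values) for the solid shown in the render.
Reading the render: the shape is a regular 7-sided prism (a cylinder approximated with 7 flat sides), circumscribed radius ≈ 6 mm, height ≈ 27 mm (dimensions read to the nearest mm from the axis ticks). For the g-code, the solid's height is divided into equal slices at the stated Δz and each level perimeter traced with G1 moves after a G0 lift.

; perimeter-only toolpath
G21 ; units = mm
G90 ; absolute positioning
G28 ; home
; layer 1
G0 Z3.38
G0 X12.00 Y6.00
G1 X9.74 Y10.69
G1 X4.66 Y11.85
G1 X0.59 Y8.60
G1 X0.59 Y3.40
G1 X4.66 Y0.15
G1 X9.74 Y1.31
G1 X12.00 Y6.00
; layer 2
G0 Z6.75
G0 X12.00 Y6.00
G1 X9.74 Y10.69
G1 X4.66 Y11.85
G1 X0.59 Y8.60
G1 X0.59 Y3.40
G1 X4.66 Y0.15
G1 X9.74 Y1.31
G1 X12.00 Y6.00
; layer 3
G0 Z10.12
G0 X12.00 Y6.00
G1 X9.74 Y10.69
G1 X4.66 Y11.85
G1 X0.59 Y8.60
G1 X0.59 Y3.40
G1 X4.66 Y0.15
G1 X9.74 Y1.31
G1 X12.00 Y6.00
; layer 4
G0 Z13.50
G0 X12.00 Y6.00
G1 X9.74 Y10.69
G1 X4.66 Y11.85
G1 X0.59 Y8.60
G1 X0.59 Y3.40
G1 X4.66 Y0.15
G1 X9.74 Y1.31
G1 X12.00 Y6.00
; layer 5
G0 Z16.88
G0 X12.00 Y6.00
G1 X9.74 Y10.69
G1 X4.66 Y11.85
G1 X0.59 Y8.60
G1 X0.59 Y3.40
G1 X4.66 Y0.15
G1 X9.74 Y1.31
G1 X12.00 Y6.00
; layer 6
G0 Z20.25
G0 X12.00 Y6.00
G1 X9.74 Y10.69
G1 X4.66 Y11.85
G1 X0.59 Y8.60
G1 X0.59 Y3.40
G1 X4.66 Y0.15
G1 X9.74 Y1.31
G1 X12.00 Y6.00
; layer 7
G0 Z23.62
G0 X12.00 Y6.00
G1 X9.74 Y10.69
G1 X4.66 Y11.85
G1 X0.59 Y8.60
G1 X0.59 Y3.40
G1 X4.66 Y0.15
G1 X9.74 Y1.31
G1 X12.00 Y6.00
; layer 8
G0 Z27.00
G0 X12.00 Y6.00
G1 X9.74 Y10.69
G1 X4.66 Y11.85
G1 X0.59 Y8.60
G1 X0.59 Y3.40
G1 X4.66 Y0.15
G1 X9.74 Y1.31
G1 X12.00 Y6.00
M2 ; end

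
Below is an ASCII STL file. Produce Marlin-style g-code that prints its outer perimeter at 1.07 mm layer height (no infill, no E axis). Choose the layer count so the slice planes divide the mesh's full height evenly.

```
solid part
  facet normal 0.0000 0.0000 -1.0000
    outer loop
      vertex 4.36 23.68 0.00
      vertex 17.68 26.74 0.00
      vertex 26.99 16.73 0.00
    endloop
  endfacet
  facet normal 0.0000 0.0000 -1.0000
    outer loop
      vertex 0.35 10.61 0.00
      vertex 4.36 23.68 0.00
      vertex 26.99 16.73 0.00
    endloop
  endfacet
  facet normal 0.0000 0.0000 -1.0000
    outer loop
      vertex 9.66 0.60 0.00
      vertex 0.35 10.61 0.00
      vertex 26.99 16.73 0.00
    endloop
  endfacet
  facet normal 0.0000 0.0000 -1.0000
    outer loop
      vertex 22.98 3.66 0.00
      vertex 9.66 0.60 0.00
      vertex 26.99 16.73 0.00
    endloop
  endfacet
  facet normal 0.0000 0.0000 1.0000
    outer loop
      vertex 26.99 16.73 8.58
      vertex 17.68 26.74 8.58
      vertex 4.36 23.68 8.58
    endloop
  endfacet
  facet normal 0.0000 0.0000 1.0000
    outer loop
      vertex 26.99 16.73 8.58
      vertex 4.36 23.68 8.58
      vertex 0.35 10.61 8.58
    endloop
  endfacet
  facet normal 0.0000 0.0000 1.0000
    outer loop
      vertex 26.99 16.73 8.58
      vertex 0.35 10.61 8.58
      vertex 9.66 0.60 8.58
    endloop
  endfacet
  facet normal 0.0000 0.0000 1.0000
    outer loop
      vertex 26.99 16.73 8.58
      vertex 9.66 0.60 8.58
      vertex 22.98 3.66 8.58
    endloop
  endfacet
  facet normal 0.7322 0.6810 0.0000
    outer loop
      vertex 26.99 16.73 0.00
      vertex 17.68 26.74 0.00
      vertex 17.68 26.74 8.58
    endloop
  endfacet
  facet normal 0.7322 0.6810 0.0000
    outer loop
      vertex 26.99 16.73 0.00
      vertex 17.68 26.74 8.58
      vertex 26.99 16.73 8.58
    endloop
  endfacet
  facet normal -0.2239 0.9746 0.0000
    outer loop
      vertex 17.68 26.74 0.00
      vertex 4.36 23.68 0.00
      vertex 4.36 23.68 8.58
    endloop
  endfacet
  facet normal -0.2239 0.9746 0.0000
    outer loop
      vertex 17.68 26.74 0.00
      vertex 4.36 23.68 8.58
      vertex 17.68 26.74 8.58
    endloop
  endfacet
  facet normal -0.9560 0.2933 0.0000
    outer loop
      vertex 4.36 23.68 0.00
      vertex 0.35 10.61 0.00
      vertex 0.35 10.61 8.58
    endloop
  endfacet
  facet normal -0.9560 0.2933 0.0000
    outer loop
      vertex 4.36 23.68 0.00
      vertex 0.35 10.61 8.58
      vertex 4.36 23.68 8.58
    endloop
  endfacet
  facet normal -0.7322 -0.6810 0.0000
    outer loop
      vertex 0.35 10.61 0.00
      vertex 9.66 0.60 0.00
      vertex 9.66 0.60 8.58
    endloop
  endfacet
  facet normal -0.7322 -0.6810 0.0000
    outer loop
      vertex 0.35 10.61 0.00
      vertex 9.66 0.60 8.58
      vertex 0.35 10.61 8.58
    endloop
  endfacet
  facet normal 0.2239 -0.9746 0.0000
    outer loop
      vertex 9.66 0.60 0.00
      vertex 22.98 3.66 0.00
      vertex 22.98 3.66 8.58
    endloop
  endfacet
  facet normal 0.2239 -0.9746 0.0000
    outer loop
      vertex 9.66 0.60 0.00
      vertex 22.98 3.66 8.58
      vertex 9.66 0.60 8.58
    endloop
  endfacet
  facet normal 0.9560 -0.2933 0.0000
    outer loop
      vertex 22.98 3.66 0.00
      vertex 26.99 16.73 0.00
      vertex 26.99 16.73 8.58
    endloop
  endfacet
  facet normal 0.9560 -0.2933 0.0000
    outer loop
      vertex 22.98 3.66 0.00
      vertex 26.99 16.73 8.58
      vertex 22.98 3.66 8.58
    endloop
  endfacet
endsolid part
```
; perimeter-only toolpath
G21 ; units = mm
G90 ; absolute positioning
G28 ; home
; layer 1
G0 Z1.07
G0 X26.99 Y16.73
G1 X17.68 Y26.74
G1 X4.36 Y23.68
G1 X0.35 Y10.61
G1 X9.66 Y0.60
G1 X22.98 Y3.66
G1 X26.99 Y16.73
; layer 2
G0 Z2.15
G0 X26.99 Y16.73
G1 X17.68 Y26.74
G1 X4.36 Y23.68
G1 X0.35 Y10.61
G1 X9.66 Y0.60
G1 X22.98 Y3.66
G1 X26.99 Y16.73
; layer 3
G0 Z3.22
G0 X26.99 Y16.73
G1 X17.68 Y26.74
G1 X4.36 Y23.68
G1 X0.35 Y10.61
G1 X9.66 Y0.60
G1 X22.98 Y3.66
G1 X26.99 Y16.73
; layer 4
G0 Z4.29
G0 X26.99 Y16.73
G1 X17.68 Y26.74
G1 X4.36 Y23.68
G1 X0.35 Y10.61
G1 X9.66 Y0.60
G1 X22.98 Y3.66
G1 X26.99 Y16.73
; layer 5
G0 Z5.36
G0 X26.99 Y16.73
G1 X17.68 Y26.74
G1 X4.36 Y23.68
G1 X0.35 Y10.61
G1 X9.66 Y0.60
G1 X22.98 Y3.66
G1 X26.99 Y16.73
; layer 6
G0 Z6.44
G0 X26.99 Y16.73
G1 X17.68 Y26.74
G1 X4.36 Y23.68
G1 X0.35 Y10.61
G1 X9.66 Y0.60
G1 X22.98 Y3.66
G1 X26.99 Y16.73
; layer 7
G0 Z7.51
G0 X26.99 Y16.73
G1 X17.68 Y26.74
G1 X4.36 Y23.68
G1 X0.35 Y10.61
G1 X9.66 Y0.60
G1 X22.98 Y3.66
G1 X26.99 Y16.73
; layer 8
G0 Z8.58
G0 X26.99 Y16.73
G1 X17.68 Y26.74
G1 X4.36 Y23.68
G1 X0.35 Y10.61
G1 X9.66 Y0.60
G1 X22.98 Y3.66
G1 X26.99 Y16.73
M2 ; end

The solid is a regular 6-sided prism (a cylinder approximated with 6 flat sides), circumscribed radius ≈ 13.7 mm, height ≈ 8.58 mm. Slicing at Δz = 1.07 mm — 8 equal slices spanning the solid's height, so layer i sits at z = i·h/8 — gives 8 non-empty perimeters. Each is a 6-segment closed polygon; G0 lifts to the layer z and rapids to the start vertex, then G1 traces the edges.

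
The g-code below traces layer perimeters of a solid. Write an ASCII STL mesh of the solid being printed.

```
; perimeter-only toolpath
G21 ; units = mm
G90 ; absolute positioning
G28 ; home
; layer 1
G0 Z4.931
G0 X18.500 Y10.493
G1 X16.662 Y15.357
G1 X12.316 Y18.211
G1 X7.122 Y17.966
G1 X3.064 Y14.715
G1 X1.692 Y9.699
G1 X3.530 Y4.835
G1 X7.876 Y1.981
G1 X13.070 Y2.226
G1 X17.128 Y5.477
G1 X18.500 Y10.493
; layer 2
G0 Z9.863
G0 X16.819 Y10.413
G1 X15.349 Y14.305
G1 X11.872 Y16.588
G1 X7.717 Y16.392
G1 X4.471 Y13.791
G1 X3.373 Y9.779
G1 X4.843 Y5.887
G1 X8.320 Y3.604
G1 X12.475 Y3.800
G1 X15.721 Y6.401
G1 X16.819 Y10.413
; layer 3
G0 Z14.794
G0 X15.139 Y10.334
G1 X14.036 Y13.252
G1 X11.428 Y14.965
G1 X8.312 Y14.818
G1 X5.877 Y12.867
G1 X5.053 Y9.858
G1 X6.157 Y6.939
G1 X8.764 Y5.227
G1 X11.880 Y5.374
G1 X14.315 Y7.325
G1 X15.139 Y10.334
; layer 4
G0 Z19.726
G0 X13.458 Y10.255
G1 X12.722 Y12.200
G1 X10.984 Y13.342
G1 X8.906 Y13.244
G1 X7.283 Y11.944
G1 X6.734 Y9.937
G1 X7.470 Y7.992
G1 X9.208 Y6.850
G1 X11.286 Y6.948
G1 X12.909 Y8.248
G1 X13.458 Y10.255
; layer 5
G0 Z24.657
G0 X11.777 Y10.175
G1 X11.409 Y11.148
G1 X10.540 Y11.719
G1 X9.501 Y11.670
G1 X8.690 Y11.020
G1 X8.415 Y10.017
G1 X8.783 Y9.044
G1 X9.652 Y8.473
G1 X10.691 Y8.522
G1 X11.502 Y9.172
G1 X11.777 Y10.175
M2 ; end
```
solid part
  facet normal 0.0000 0.0000 -1.0000
    outer loop
      vertex 12.760 19.834 0.000
      vertex 17.975 16.409 0.000
      vertex 20.181 10.572 0.000
    endloop
  endfacet
  facet normal 0.0000 0.0000 -1.0000
    outer loop
      vertex 6.527 19.540 0.000
      vertex 12.760 19.834 0.000
      vertex 20.181 10.572 0.000
    endloop
  endfacet
  facet normal 0.0000 0.0000 -1.0000
    outer loop
      vertex 1.658 15.639 0.000
      vertex 6.527 19.540 0.000
      vertex 20.181 10.572 0.000
    endloop
  endfacet
  facet normal 0.0000 0.0000 -1.0000
    outer loop
      vertex 0.011 9.620 0.000
      vertex 1.658 15.639 0.000
      vertex 20.181 10.572 0.000
    endloop
  endfacet
  facet normal 0.0000 0.0000 -1.0000
    outer loop
      vertex 2.217 3.783 0.000
      vertex 0.011 9.620 0.000
      vertex 20.181 10.572 0.000
    endloop
  endfacet
  facet normal 0.0000 0.0000 -1.0000
    outer loop
      vertex 7.432 0.358 0.000
      vertex 2.217 3.783 0.000
      vertex 20.181 10.572 0.000
    endloop
  endfacet
  facet normal 0.0000 0.0000 -1.0000
    outer loop
      vertex 13.665 0.652 0.000
      vertex 7.432 0.358 0.000
      vertex 20.181 10.572 0.000
    endloop
  endfacet
  facet normal 0.0000 0.0000 -1.0000
    outer loop
      vertex 18.534 4.553 0.000
      vertex 13.665 0.652 0.000
      vertex 20.181 10.572 0.000
    endloop
  endfacet
  facet normal 0.8897 0.3363 0.3087
    outer loop
      vertex 20.181 10.572 0.000
      vertex 17.975 16.409 0.000
      vertex 10.096 10.096 29.589
    endloop
  endfacet
  facet normal 0.5221 0.7950 0.3087
    outer loop
      vertex 17.975 16.409 0.000
      vertex 12.760 19.834 0.000
      vertex 10.096 10.096 29.589
    endloop
  endfacet
  facet normal -0.0448 0.9501 0.3087
    outer loop
      vertex 12.760 19.834 0.000
      vertex 6.527 19.540 0.000
      vertex 10.096 10.096 29.589
    endloop
  endfacet
  facet normal -0.5947 0.7423 0.3087
    outer loop
      vertex 6.527 19.540 0.000
      vertex 1.658 15.639 0.000
      vertex 10.096 10.096 29.589
    endloop
  endfacet
  facet normal -0.9174 0.2510 0.3087
    outer loop
      vertex 1.658 15.639 0.000
      vertex 0.011 9.620 0.000
      vertex 10.096 10.096 29.589
    endloop
  endfacet
  facet normal -0.8897 -0.3363 0.3087
    outer loop
      vertex 0.011 9.620 0.000
      vertex 2.217 3.783 0.000
      vertex 10.096 10.096 29.589
    endloop
  endfacet
  facet normal -0.5221 -0.7950 0.3087
    outer loop
      vertex 2.217 3.783 0.000
      vertex 7.432 0.358 0.000
      vertex 10.096 10.096 29.589
    endloop
  endfacet
  facet normal 0.0448 -0.9501 0.3087
    outer loop
      vertex 7.432 0.358 0.000
      vertex 13.665 0.652 0.000
      vertex 10.096 10.096 29.589
    endloop
  endfacet
  facet normal 0.5947 -0.7423 0.3087
    outer loop
      vertex 13.665 0.652 0.000
      vertex 18.534 4.553 0.000
      vertex 10.096 10.096 29.589
    endloop
  endfacet
  facet normal 0.9174 -0.2510 0.3087
    outer loop
      vertex 18.534 4.553 0.000
      vertex 20.181 10.572 0.000
      vertex 10.096 10.096 29.589
    endloop
  endfacet
endsolid part

The G0 Z moves step by Δz≈4.931 mm. The G1 loops shrink linearly with z, so the solid tapers from its base footprint up to z≈29.6. Closing with a flat bottom cap and the tapered top and triangulating gives 18 facets — a regular 10-sided pyramid, base circumscribed radius ≈ 10.1 mm, apex at z ≈ 29.6 mm.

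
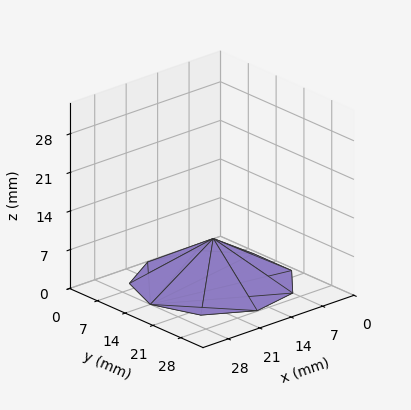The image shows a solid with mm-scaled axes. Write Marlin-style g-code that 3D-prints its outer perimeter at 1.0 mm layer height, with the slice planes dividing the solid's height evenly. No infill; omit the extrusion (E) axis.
Reading the render: the shape is a regular 9-sided pyramid, base circumscribed radius ≈ 14 mm, apex at z ≈ 8 mm (dimensions read to the nearest mm from the axis ticks). For the g-code, the solid's height is divided into equal slices at the stated Δz and each level perimeter traced with G1 moves after a G0 lift.

; perimeter-only toolpath
G21 ; units = mm
G90 ; absolute positioning
G28 ; home
; layer 1
G0 Z1.0
G0 X26.2 Y14.0
G1 X23.4 Y21.9
G1 X16.1 Y26.1
G1 X7.9 Y24.6
G1 X2.5 Y18.2
G1 X2.5 Y9.8
G1 X7.9 Y3.4
G1 X16.1 Y1.9
G1 X23.4 Y6.1
G1 X26.2 Y14.0
; layer 2
G0 Z2.0
G0 X24.5 Y14.0
G1 X22.0 Y20.8
G1 X15.8 Y24.4
G1 X8.8 Y23.1
G1 X4.1 Y17.6
G1 X4.1 Y10.4
G1 X8.8 Y4.9
G1 X15.8 Y3.6
G1 X22.0 Y7.2
G1 X24.5 Y14.0
; layer 3
G0 Z3.0
G0 X22.8 Y14.0
G1 X20.7 Y19.6
G1 X15.5 Y22.6
G1 X9.6 Y21.6
G1 X5.8 Y17.0
G1 X5.8 Y11.0
G1 X9.6 Y6.4
G1 X15.5 Y5.4
G1 X20.7 Y8.4
G1 X22.8 Y14.0
; layer 4
G0 Z4.0
G0 X21.0 Y14.0
G1 X19.4 Y18.5
G1 X15.2 Y20.9
G1 X10.5 Y20.1
G1 X7.4 Y16.4
G1 X7.4 Y11.6
G1 X10.5 Y8.0
G1 X15.2 Y7.1
G1 X19.4 Y9.5
G1 X21.0 Y14.0
; layer 5
G0 Z5.0
G0 X19.2 Y14.0
G1 X18.0 Y17.4
G1 X14.9 Y19.2
G1 X11.4 Y18.5
G1 X9.1 Y15.8
G1 X9.1 Y12.2
G1 X11.4 Y9.5
G1 X14.9 Y8.8
G1 X18.0 Y10.6
G1 X19.2 Y14.0
; layer 6
G0 Z6.0
G0 X17.5 Y14.0
G1 X16.7 Y16.2
G1 X14.6 Y17.4
G1 X12.2 Y17.0
G1 X10.7 Y15.2
G1 X10.7 Y12.8
G1 X12.2 Y11.0
G1 X14.6 Y10.6
G1 X16.7 Y11.8
G1 X17.5 Y14.0
; layer 7
G0 Z7.0
G0 X15.8 Y14.0
G1 X15.3 Y15.1
G1 X14.3 Y15.7
G1 X13.1 Y15.5
G1 X12.3 Y14.6
G1 X12.3 Y13.4
G1 X13.1 Y12.5
G1 X14.3 Y12.3
G1 X15.3 Y12.9
G1 X15.8 Y14.0
M2 ; end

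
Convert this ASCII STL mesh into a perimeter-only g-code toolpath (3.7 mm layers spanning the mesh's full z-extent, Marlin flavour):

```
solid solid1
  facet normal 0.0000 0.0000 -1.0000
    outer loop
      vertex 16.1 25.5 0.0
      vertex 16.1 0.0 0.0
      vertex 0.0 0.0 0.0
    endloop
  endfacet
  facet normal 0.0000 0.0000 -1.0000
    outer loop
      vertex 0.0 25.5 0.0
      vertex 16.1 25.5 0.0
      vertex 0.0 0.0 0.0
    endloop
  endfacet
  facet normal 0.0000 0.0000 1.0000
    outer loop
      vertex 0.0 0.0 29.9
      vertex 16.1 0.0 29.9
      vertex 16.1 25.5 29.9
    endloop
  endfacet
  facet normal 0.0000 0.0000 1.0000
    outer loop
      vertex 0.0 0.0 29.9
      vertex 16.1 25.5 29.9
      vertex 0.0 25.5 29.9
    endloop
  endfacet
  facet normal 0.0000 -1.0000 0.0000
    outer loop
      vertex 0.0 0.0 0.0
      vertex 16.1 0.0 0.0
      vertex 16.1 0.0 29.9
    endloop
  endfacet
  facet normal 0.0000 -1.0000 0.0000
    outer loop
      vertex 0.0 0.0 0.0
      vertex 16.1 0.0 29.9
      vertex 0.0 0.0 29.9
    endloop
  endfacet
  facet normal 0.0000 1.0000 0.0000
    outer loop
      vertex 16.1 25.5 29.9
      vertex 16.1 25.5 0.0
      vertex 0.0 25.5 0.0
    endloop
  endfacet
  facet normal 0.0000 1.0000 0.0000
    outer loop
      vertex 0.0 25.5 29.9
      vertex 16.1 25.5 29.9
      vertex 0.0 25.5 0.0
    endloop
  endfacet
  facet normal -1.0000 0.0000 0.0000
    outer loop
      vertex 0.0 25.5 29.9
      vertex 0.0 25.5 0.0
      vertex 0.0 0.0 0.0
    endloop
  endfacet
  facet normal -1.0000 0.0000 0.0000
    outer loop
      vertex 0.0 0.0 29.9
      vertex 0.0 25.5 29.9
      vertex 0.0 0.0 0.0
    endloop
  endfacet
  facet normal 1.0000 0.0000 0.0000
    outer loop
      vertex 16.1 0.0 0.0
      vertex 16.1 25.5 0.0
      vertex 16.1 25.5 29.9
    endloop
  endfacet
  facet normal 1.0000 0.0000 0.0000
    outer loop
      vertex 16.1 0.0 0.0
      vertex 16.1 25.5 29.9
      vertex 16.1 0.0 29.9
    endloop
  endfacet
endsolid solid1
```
; perimeter-only toolpath
G21 ; units = mm
G90 ; absolute positioning
G28 ; home
; layer 1
G0 Z3.7
G0 X0.0 Y0.0
G1 X16.1 Y0.0
G1 X16.1 Y25.5
G1 X0.0 Y25.5
G1 X0.0 Y0.0
; layer 2
G0 Z7.5
G0 X0.0 Y0.0
G1 X16.1 Y0.0
G1 X16.1 Y25.5
G1 X0.0 Y25.5
G1 X0.0 Y0.0
; layer 3
G0 Z11.2
G0 X0.0 Y0.0
G1 X16.1 Y0.0
G1 X16.1 Y25.5
G1 X0.0 Y25.5
G1 X0.0 Y0.0
; layer 4
G0 Z14.9
G0 X0.0 Y0.0
G1 X16.1 Y0.0
G1 X16.1 Y25.5
G1 X0.0 Y25.5
G1 X0.0 Y0.0
; layer 5
G0 Z18.7
G0 X0.0 Y0.0
G1 X16.1 Y0.0
G1 X16.1 Y25.5
G1 X0.0 Y25.5
G1 X0.0 Y0.0
; layer 6
G0 Z22.4
G0 X0.0 Y0.0
G1 X16.1 Y0.0
G1 X16.1 Y25.5
G1 X0.0 Y25.5
G1 X0.0 Y0.0
; layer 7
G0 Z26.2
G0 X0.0 Y0.0
G1 X16.1 Y0.0
G1 X16.1 Y25.5
G1 X0.0 Y25.5
G1 X0.0 Y0.0
; layer 8
G0 Z29.9
G0 X0.0 Y0.0
G1 X16.1 Y0.0
G1 X16.1 Y25.5
G1 X0.0 Y25.5
G1 X0.0 Y0.0
M2 ; end

The solid is a rectangular box, roughly 16.1 × 25.5 mm footprint and 29.9 mm tall. Slicing at Δz = 3.7 mm — 8 equal slices spanning the solid's height, so layer i sits at z = i·h/8 — gives 8 non-empty perimeters. Each is a 4-segment closed polygon; G0 lifts to the layer z and rapids to the start vertex, then G1 traces the edges.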